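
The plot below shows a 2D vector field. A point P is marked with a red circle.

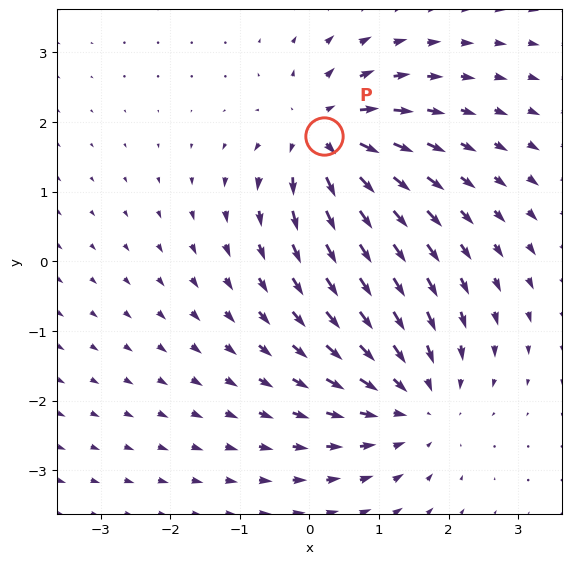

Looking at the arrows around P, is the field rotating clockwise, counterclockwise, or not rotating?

Near P at (0.2, 1.8) the arrows show no circulation. The curl there is ≈0.

not rotating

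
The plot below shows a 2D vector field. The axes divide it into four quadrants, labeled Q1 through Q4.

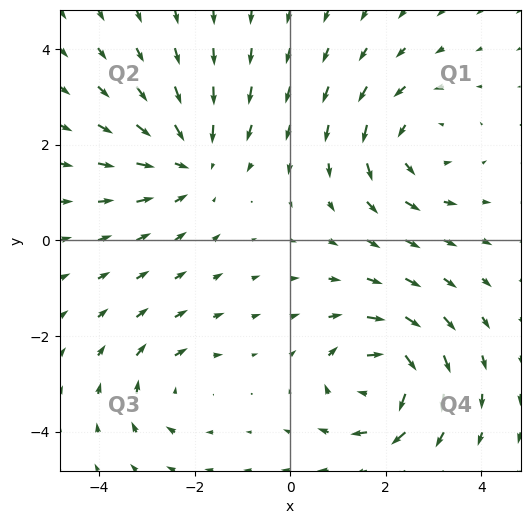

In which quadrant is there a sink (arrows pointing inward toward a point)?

Q2

The sink sits at approximately (-2.1, 1.6), which lies in quadrant Q2. The divergence there is about -4, negative as expected for a sink.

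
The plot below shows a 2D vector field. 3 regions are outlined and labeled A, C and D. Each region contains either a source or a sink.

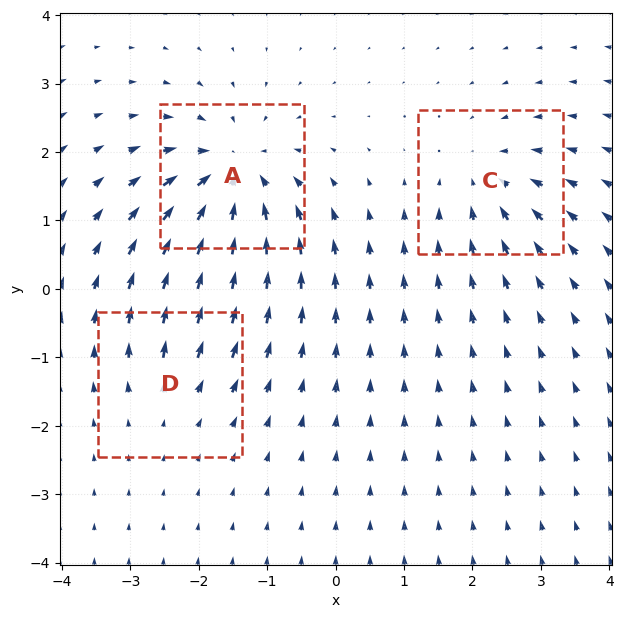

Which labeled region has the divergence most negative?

A

Divergence at each region's feature centre — A: about -6, C: about -4, D: about +2. Region A is most negative.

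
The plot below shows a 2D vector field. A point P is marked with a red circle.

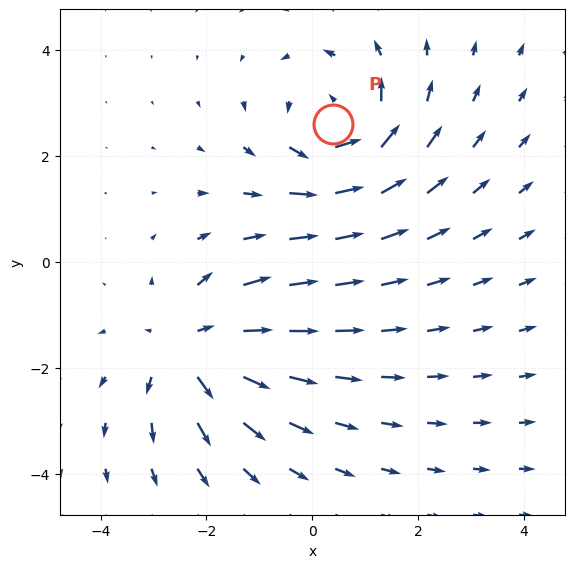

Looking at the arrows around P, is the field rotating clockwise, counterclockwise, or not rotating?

counterclockwise

Near P at (0.4, 2.6) the arrows circulate counterclockwise. The curl (z-component) there is about +5; positive curl means counterclockwise rotation.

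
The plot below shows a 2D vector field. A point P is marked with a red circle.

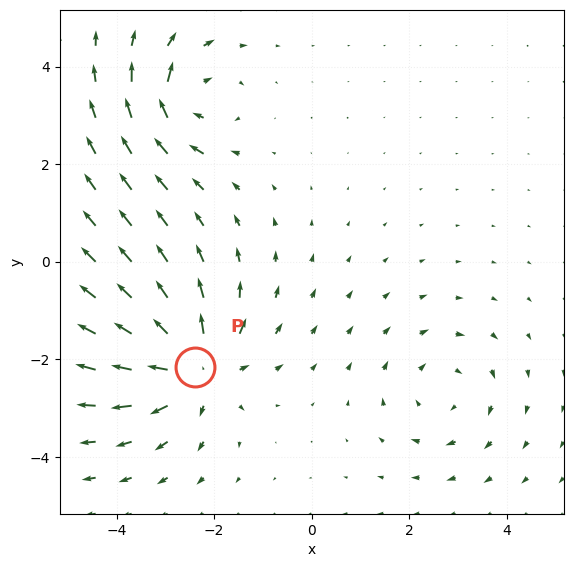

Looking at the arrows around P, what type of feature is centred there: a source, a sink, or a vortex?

source

At P (-2.4, -2.2) the arrows spread outward. Divergence about +4, curl ≈0 — positive divergence with near-zero curl is a source.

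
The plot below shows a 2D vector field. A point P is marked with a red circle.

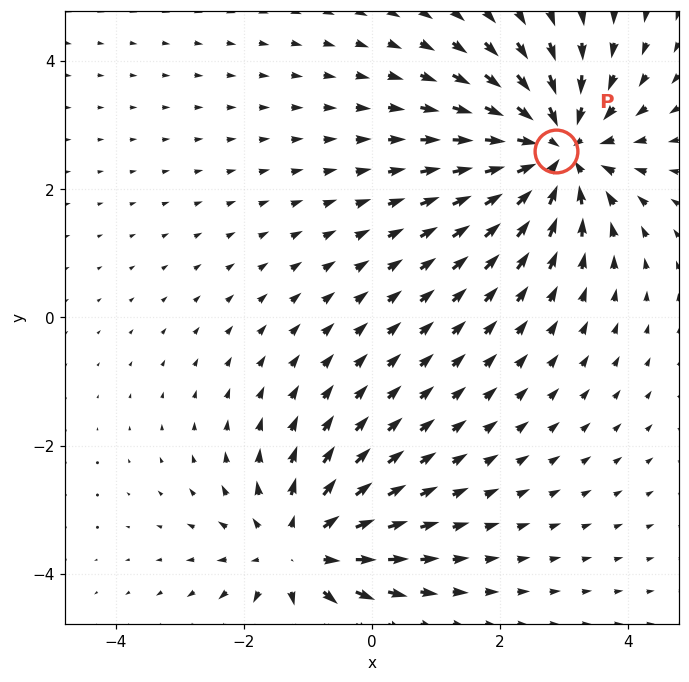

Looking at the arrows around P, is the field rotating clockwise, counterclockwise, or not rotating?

not rotating

Near P at (2.9, 2.6) the arrows show no circulation. The curl there is ≈0.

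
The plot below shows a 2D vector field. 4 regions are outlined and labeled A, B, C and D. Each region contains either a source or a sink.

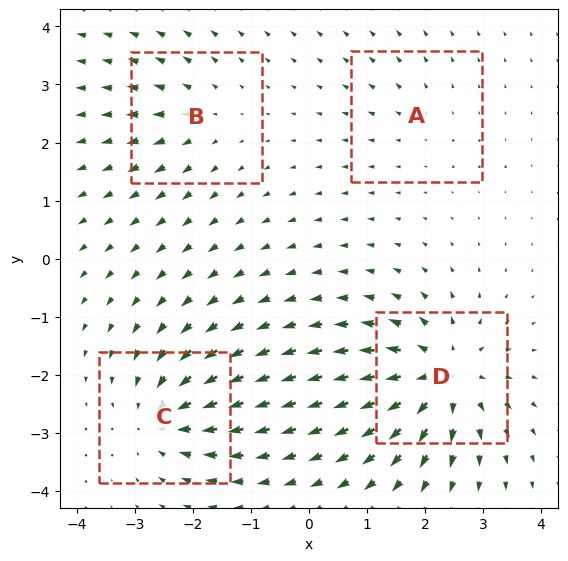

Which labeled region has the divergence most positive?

D

Divergence at each region's feature centre — A: about +2, B: about +4, C: about -6, D: about +8. Region D is most positive.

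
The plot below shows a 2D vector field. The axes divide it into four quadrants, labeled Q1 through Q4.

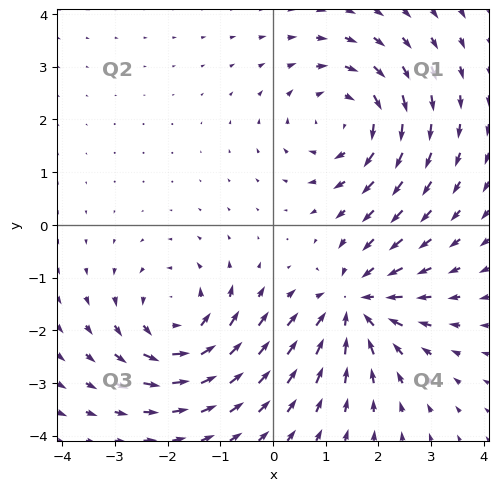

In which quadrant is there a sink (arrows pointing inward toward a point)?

Q4

The sink sits at approximately (1.5, -1.5), which lies in quadrant Q4. The divergence there is about -5, negative as expected for a sink.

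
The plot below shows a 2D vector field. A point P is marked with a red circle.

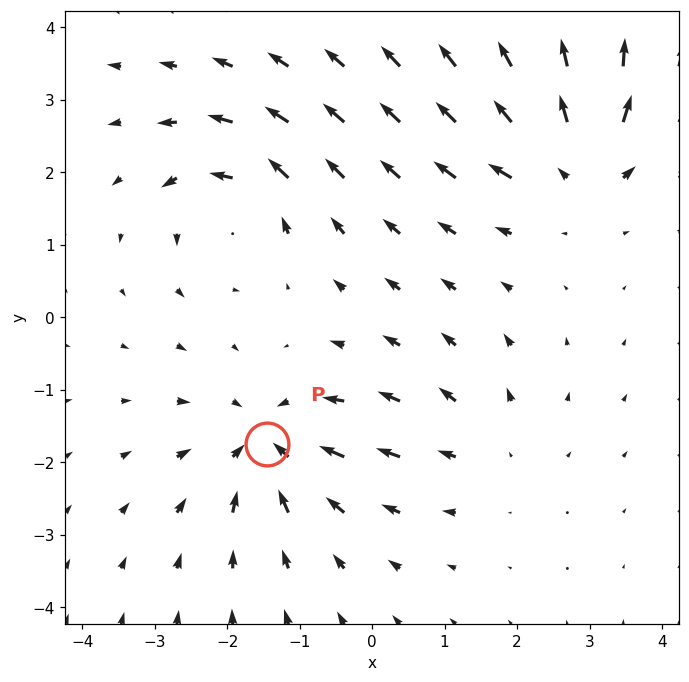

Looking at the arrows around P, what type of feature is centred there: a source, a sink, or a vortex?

sink

At P (-1.5, -1.7) the arrows converge inward. Divergence about -5, curl ≈0 — negative divergence with near-zero curl is a sink.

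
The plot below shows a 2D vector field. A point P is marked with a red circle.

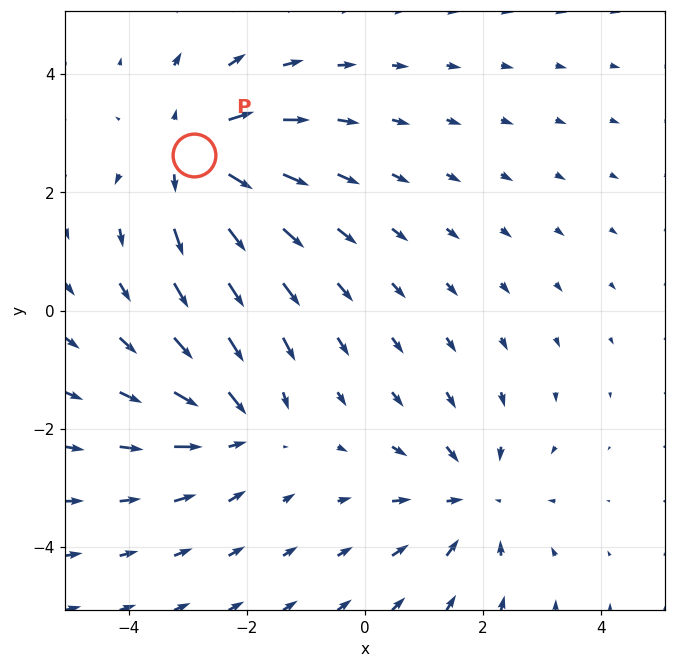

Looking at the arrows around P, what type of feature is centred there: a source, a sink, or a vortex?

At P (-2.9, 2.6) the arrows spread outward. Divergence about +4, curl ≈0 — positive divergence with near-zero curl is a source.

source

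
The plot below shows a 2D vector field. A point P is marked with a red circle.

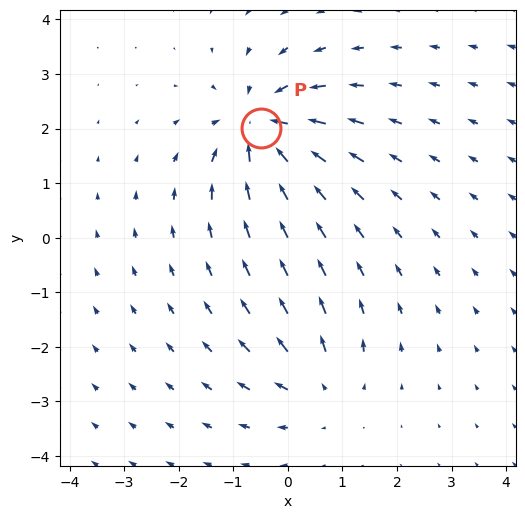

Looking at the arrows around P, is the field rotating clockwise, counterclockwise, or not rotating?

not rotating

Near P at (-0.5, 2.0) the arrows show no circulation. The curl there is ≈0.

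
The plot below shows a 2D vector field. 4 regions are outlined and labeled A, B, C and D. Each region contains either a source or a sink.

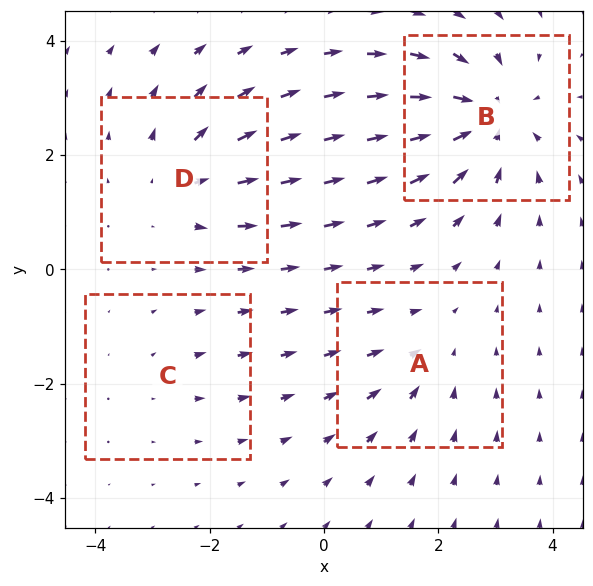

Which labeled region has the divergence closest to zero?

Divergence at each region's feature centre — A: about -3, B: about -6, C: about +2, D: about +4. Region C is closest to zero.

C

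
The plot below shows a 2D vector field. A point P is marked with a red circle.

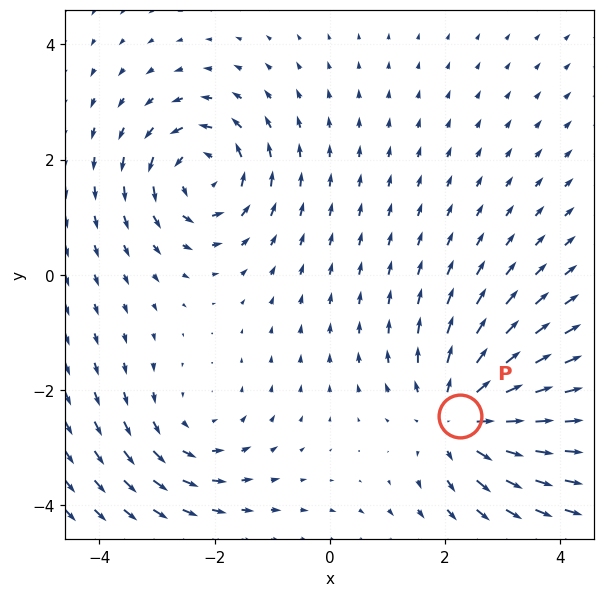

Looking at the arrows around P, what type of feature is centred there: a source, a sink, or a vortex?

source

At P (2.3, -2.5) the arrows spread outward. Divergence about +5, curl ≈0 — positive divergence with near-zero curl is a source.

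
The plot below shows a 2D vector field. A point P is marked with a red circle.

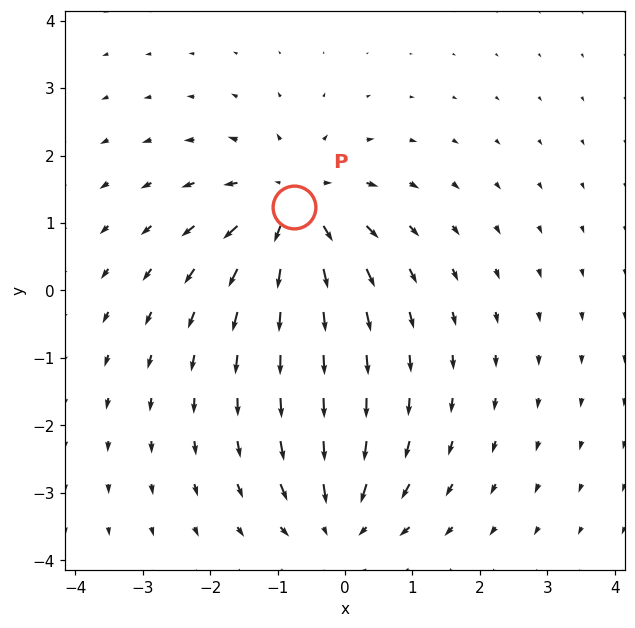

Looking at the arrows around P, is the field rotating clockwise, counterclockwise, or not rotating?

not rotating

Near P at (-0.8, 1.2) the arrows show no circulation. The curl there is ≈0.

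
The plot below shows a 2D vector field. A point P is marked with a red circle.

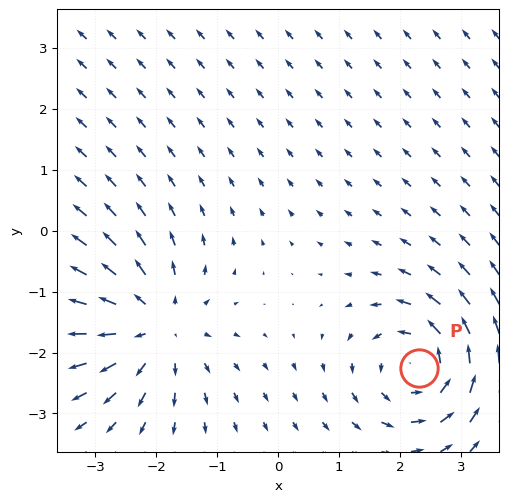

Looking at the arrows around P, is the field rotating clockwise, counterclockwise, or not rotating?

counterclockwise

Near P at (2.3, -2.3) the arrows circulate counterclockwise. The curl (z-component) there is about +5; positive curl means counterclockwise rotation.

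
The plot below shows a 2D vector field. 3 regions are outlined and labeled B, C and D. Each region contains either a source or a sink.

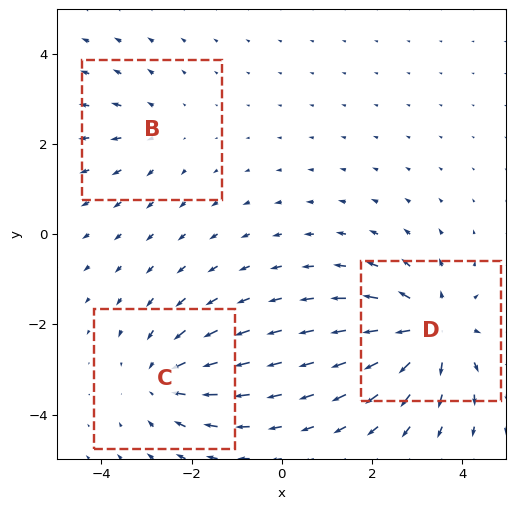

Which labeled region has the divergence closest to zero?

B

Divergence at each region's feature centre — B: about +2, C: about -3, D: about +4. Region B is closest to zero.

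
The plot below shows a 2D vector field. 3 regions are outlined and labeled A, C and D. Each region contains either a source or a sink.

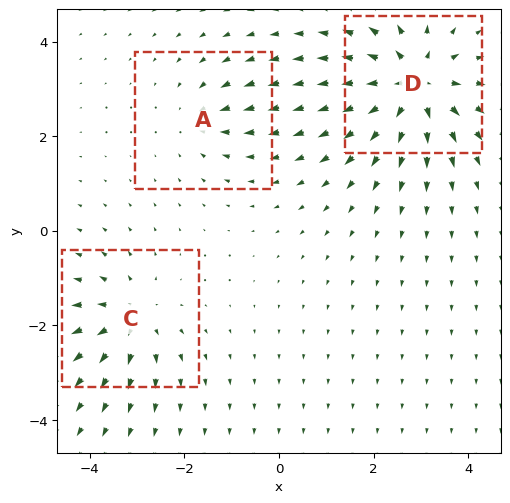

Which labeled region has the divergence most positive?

D

Divergence at each region's feature centre — A: about -2, C: about +3, D: about +5. Region D is most positive.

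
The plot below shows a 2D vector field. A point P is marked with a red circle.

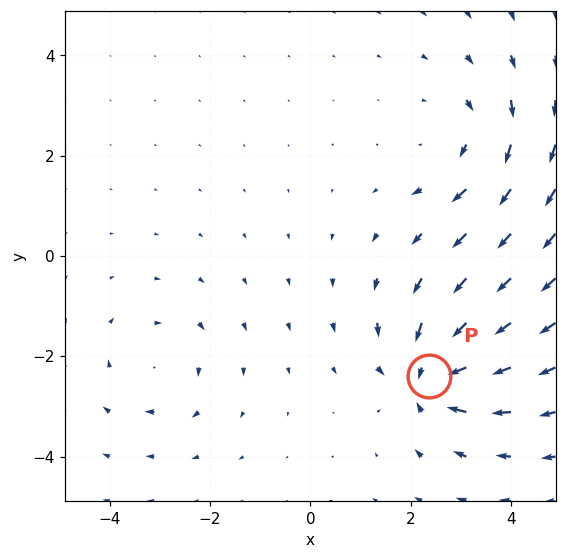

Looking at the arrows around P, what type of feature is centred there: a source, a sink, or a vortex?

sink

At P (2.4, -2.4) the arrows converge inward. Divergence about -6, curl ≈0 — negative divergence with near-zero curl is a sink.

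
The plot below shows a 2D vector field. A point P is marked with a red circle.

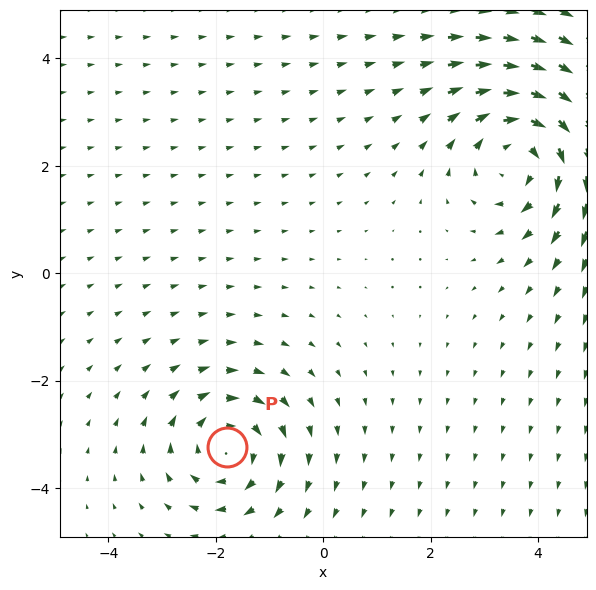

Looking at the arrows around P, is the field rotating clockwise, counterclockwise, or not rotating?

clockwise

Near P at (-1.8, -3.2) the arrows circulate clockwise. The curl (z-component) there is about -4; negative curl means clockwise rotation.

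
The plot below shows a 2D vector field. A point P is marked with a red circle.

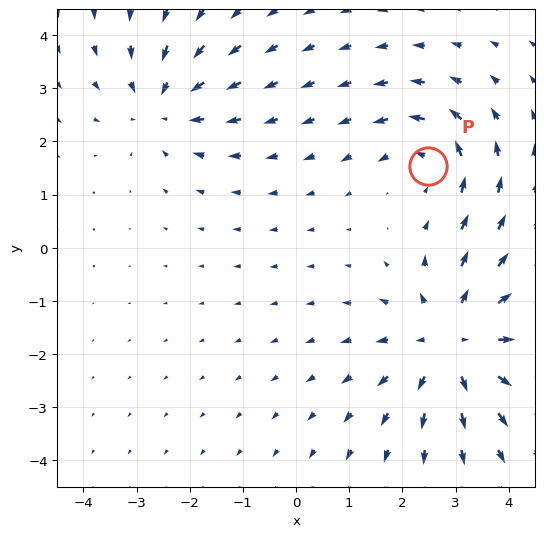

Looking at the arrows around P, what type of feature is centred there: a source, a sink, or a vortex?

vortex

At P (2.5, 1.5) the arrows circulate counterclockwise. Divergence ≈0, curl about +3 — near-zero divergence with nonzero curl is a vortex.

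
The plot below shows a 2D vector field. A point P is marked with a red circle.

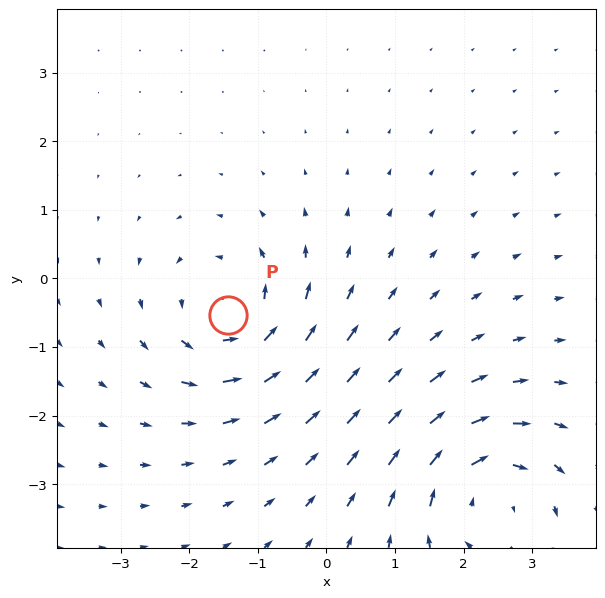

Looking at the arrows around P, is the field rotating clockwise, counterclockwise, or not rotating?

Near P at (-1.4, -0.5) the arrows circulate counterclockwise. The curl (z-component) there is about +5; positive curl means counterclockwise rotation.

counterclockwise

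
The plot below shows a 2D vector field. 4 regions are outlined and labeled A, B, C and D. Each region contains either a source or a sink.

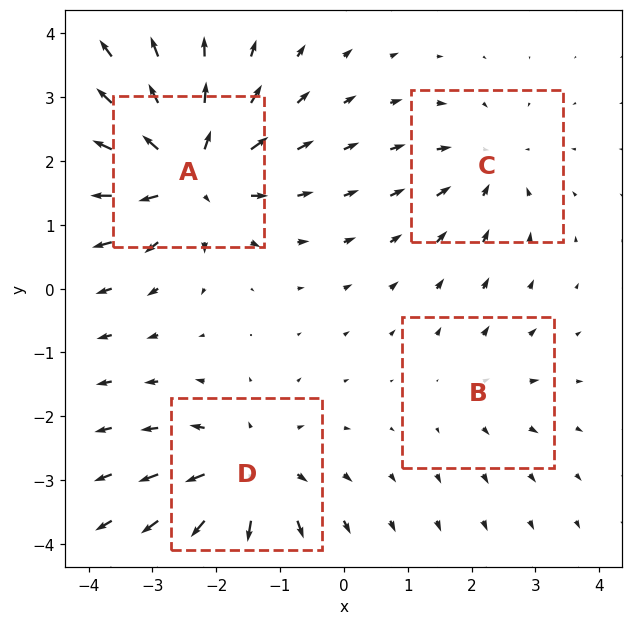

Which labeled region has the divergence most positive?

A

Divergence at each region's feature centre — A: about +7, B: about +2, C: about -4, D: about +5. Region A is most positive.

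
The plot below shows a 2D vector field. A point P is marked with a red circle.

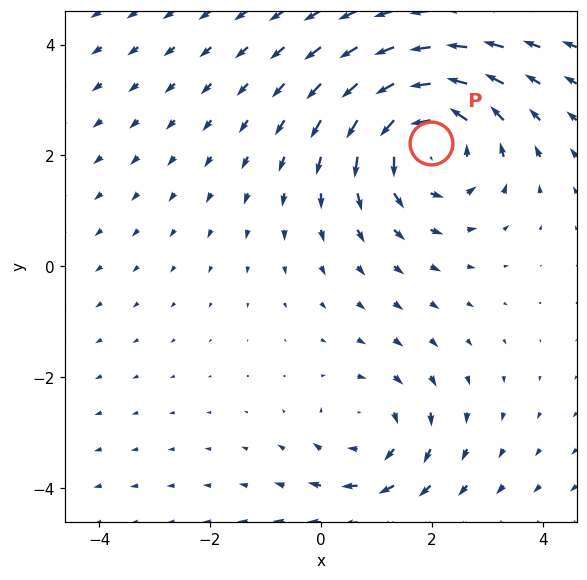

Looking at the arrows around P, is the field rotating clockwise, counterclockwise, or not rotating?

counterclockwise

Near P at (2.0, 2.2) the arrows circulate counterclockwise. The curl (z-component) there is about +4; positive curl means counterclockwise rotation.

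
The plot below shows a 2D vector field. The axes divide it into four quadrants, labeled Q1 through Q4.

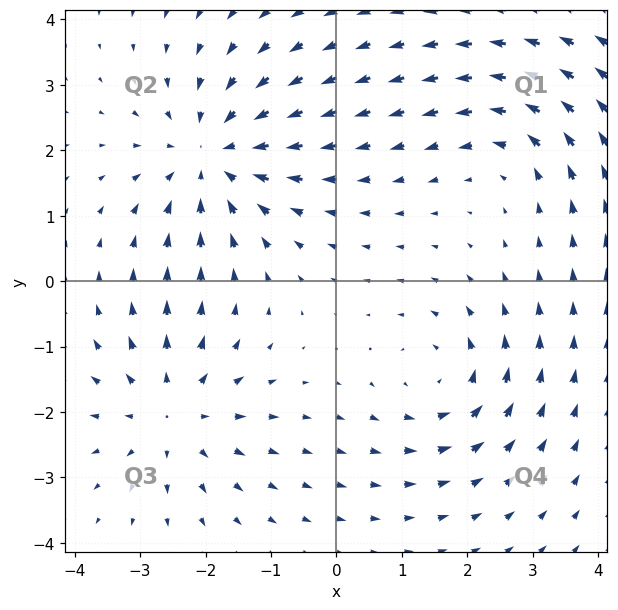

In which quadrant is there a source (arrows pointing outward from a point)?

The source sits at approximately (-2.5, -2.0), which lies in quadrant Q3. The divergence there is about +3, positive as expected for a source.

Q3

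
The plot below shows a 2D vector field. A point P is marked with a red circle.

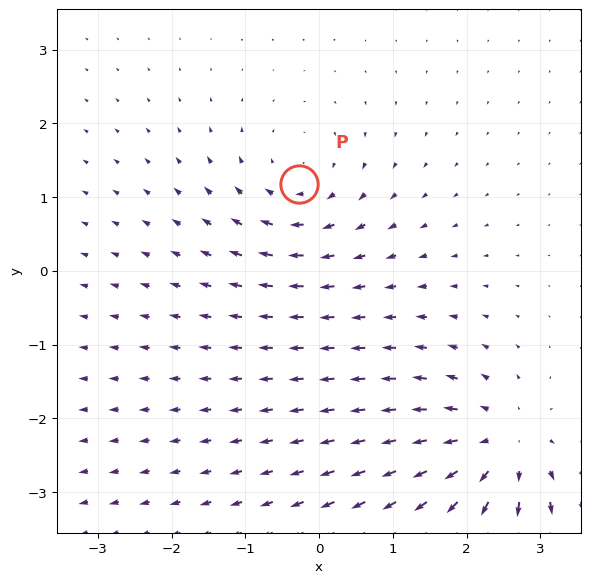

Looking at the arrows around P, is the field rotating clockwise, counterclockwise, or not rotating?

Near P at (-0.3, 1.2) the arrows circulate clockwise. The curl (z-component) there is about -3; negative curl means clockwise rotation.

clockwise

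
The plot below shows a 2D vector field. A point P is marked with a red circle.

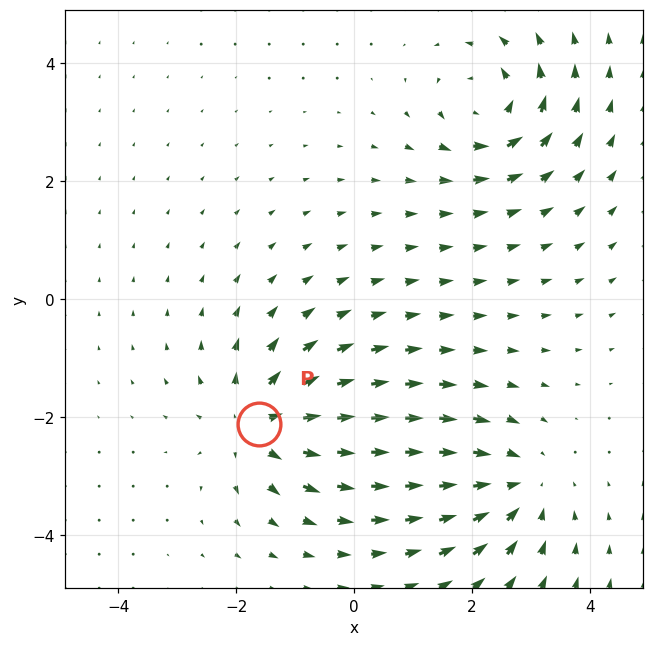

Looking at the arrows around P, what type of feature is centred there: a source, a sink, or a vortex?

At P (-1.6, -2.1) the arrows spread outward. Divergence about +4, curl ≈0 — positive divergence with near-zero curl is a source.

source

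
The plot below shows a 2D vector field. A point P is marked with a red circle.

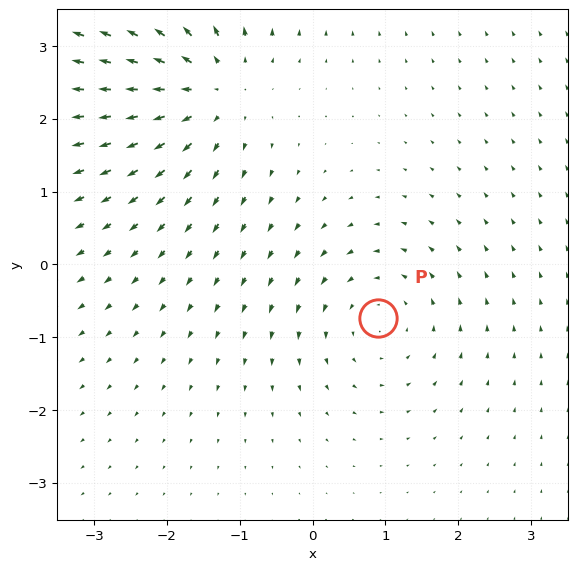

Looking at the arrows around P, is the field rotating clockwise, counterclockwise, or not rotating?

Near P at (0.9, -0.7) the arrows circulate counterclockwise. The curl (z-component) there is about +3; positive curl means counterclockwise rotation.

counterclockwise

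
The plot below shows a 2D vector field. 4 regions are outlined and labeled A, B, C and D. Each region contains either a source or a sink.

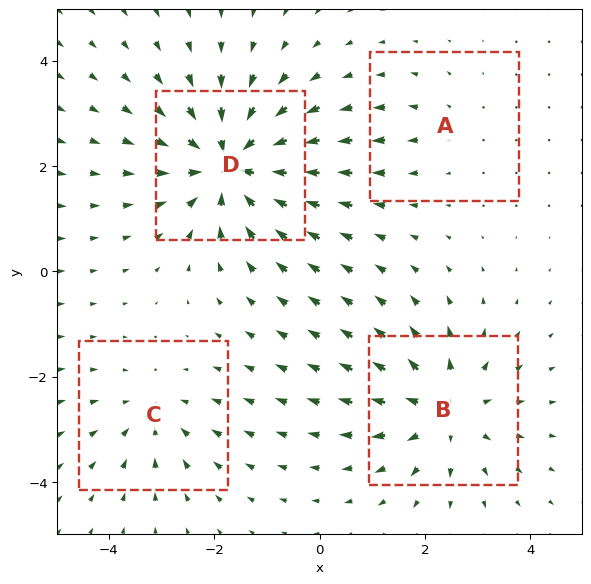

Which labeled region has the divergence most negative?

D

Divergence at each region's feature centre — A: about +2, B: about +5, C: about -3, D: about -7. Region D is most negative.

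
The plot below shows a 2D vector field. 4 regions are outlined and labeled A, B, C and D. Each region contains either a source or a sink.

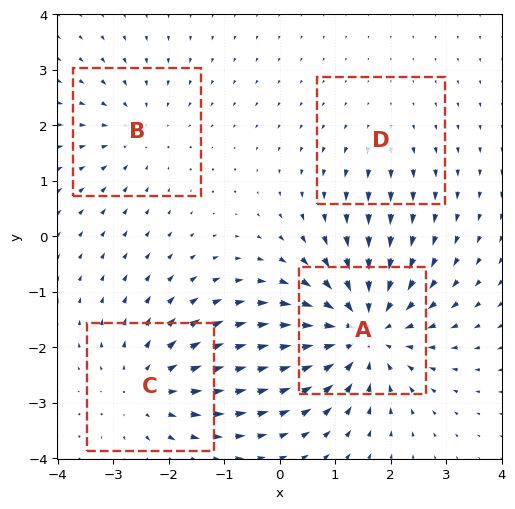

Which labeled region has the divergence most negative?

A

Divergence at each region's feature centre — A: about -7, B: about -3, C: about +4, D: about +2. Region A is most negative.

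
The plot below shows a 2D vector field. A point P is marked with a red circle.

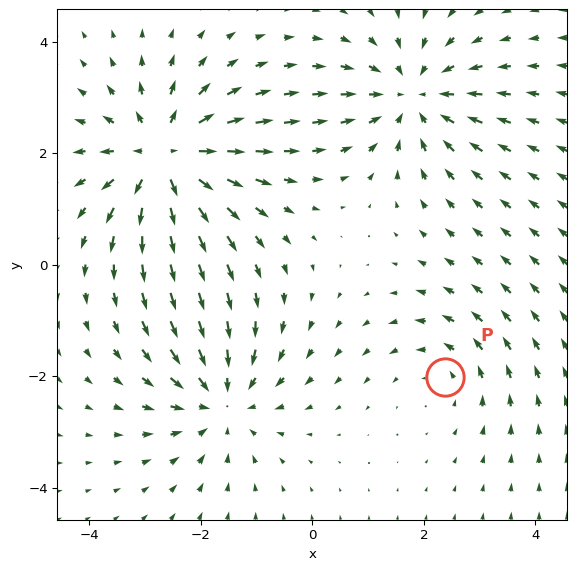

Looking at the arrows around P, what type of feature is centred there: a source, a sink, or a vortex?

At P (2.4, -2.0) the arrows circulate counterclockwise. Divergence ≈0, curl about +2 — near-zero divergence with nonzero curl is a vortex.

vortex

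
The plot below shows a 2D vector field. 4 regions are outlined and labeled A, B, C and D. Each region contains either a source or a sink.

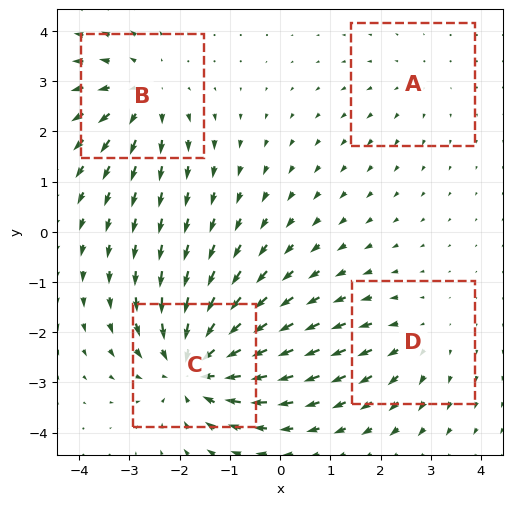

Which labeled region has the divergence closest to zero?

Divergence at each region's feature centre — A: about +2, B: about +4, C: about -7, D: about +3. Region A is closest to zero.

A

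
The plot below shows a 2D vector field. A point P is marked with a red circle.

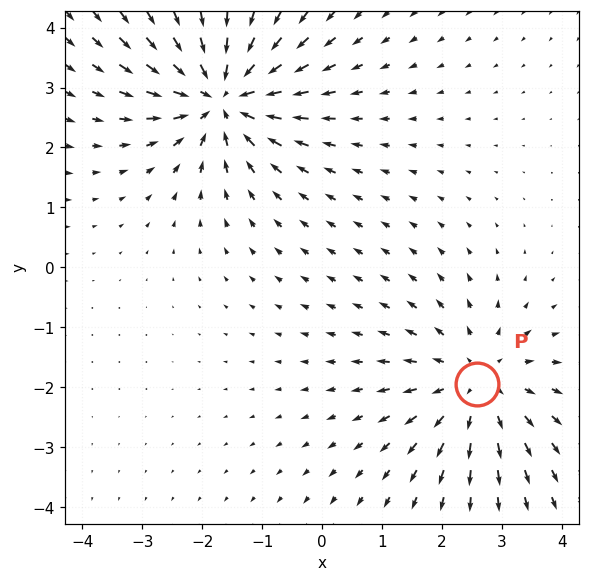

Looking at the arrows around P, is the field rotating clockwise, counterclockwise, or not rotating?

not rotating

Near P at (2.6, -1.9) the arrows show no circulation. The curl there is ≈0.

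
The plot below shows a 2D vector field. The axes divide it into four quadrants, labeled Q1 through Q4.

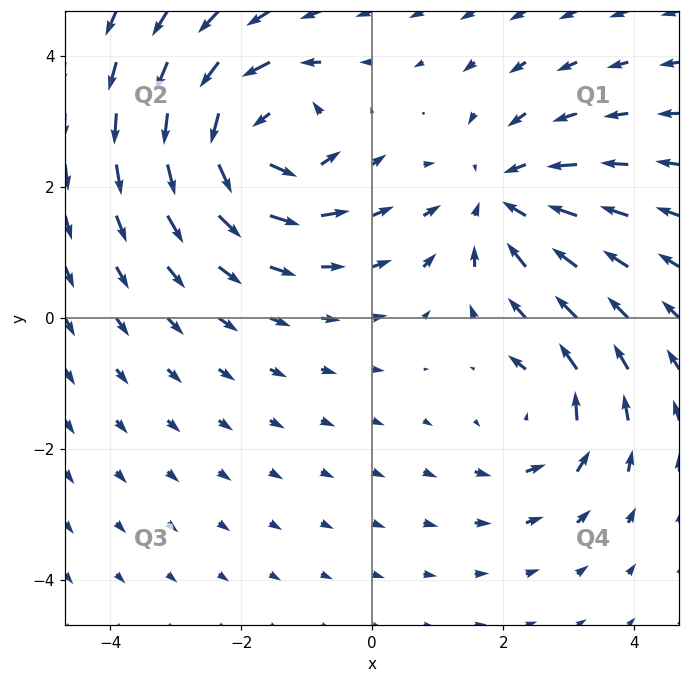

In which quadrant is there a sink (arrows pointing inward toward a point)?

The sink sits at approximately (1.9, 1.8), which lies in quadrant Q1. The divergence there is about -3, negative as expected for a sink.

Q1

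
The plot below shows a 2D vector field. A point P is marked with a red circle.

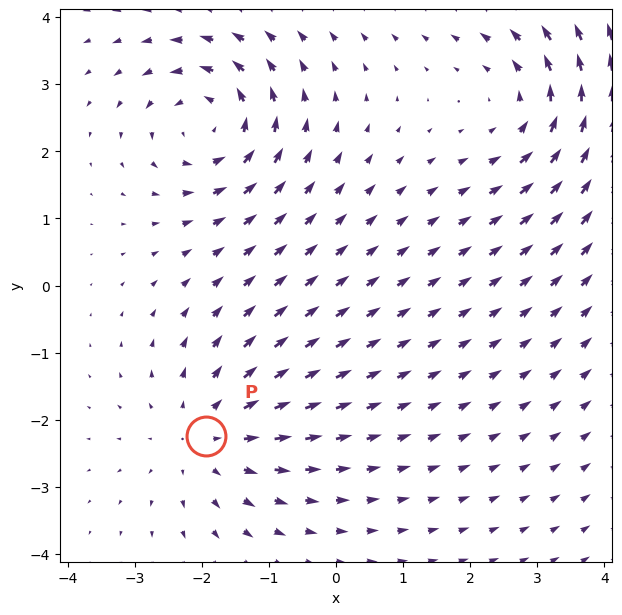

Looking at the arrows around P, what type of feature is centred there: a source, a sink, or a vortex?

At P (-1.9, -2.2) the arrows spread outward. Divergence about +2, curl ≈0 — positive divergence with near-zero curl is a source.

source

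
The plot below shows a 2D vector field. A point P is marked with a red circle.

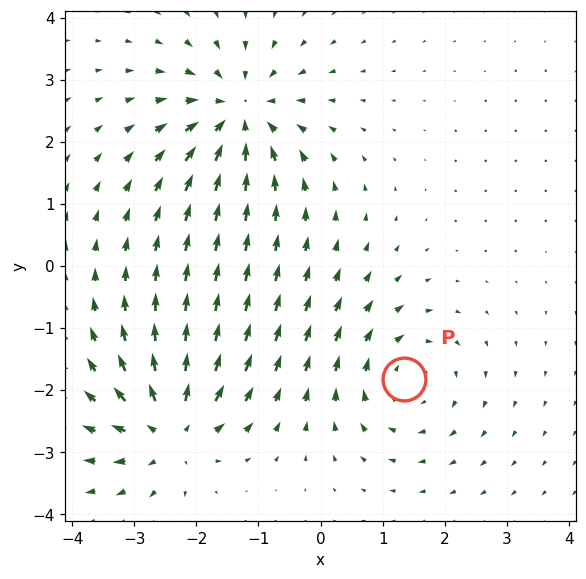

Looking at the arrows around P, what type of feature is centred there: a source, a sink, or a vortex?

At P (1.3, -1.8) the arrows circulate clockwise. Divergence ≈0, curl about -4 — near-zero divergence with nonzero curl is a vortex.

vortex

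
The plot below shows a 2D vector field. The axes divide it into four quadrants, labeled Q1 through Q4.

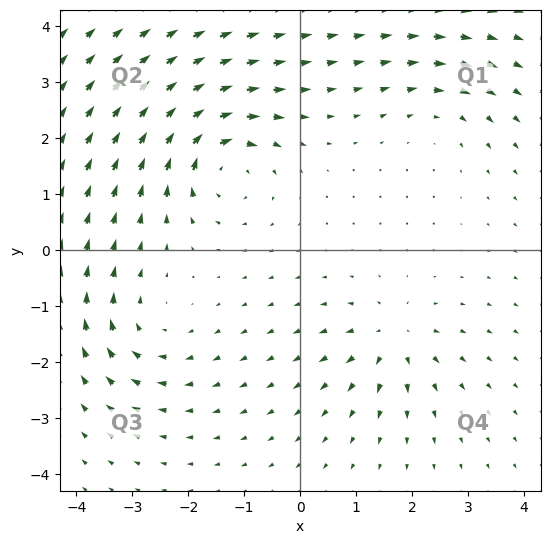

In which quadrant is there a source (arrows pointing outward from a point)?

The source sits at approximately (1.7, -1.6), which lies in quadrant Q4. The divergence there is about +5, positive as expected for a source.

Q4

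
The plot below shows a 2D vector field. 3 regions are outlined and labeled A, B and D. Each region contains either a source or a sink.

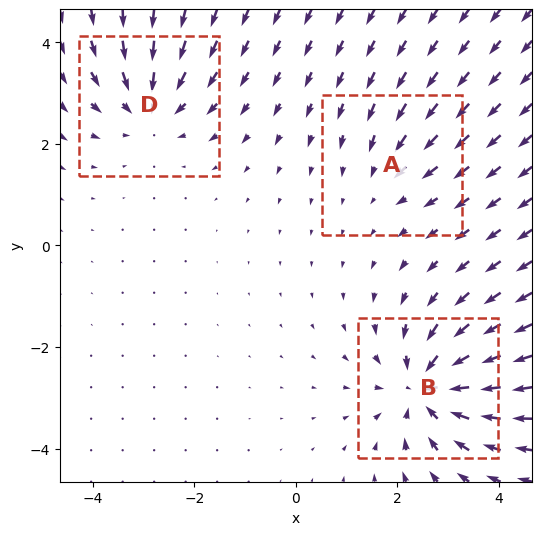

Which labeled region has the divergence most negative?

B

Divergence at each region's feature centre — A: about -2, B: about -5, D: about -4. Region B is most negative.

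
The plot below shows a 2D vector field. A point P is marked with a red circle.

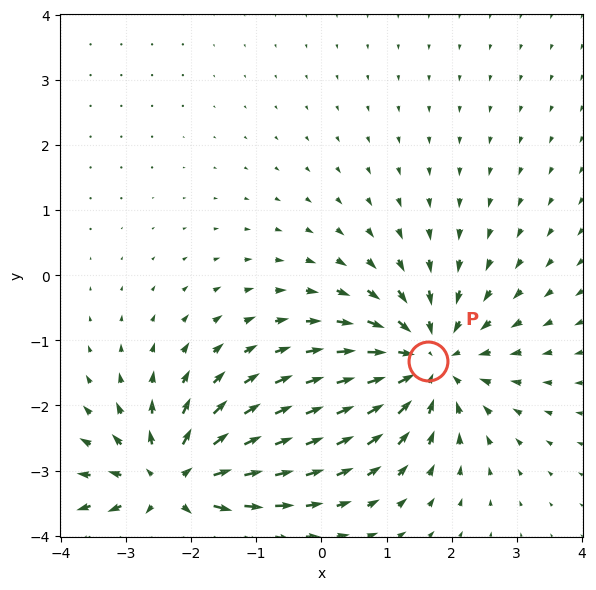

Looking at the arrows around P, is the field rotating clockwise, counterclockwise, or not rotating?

not rotating

Near P at (1.6, -1.3) the arrows show no circulation. The curl there is ≈0.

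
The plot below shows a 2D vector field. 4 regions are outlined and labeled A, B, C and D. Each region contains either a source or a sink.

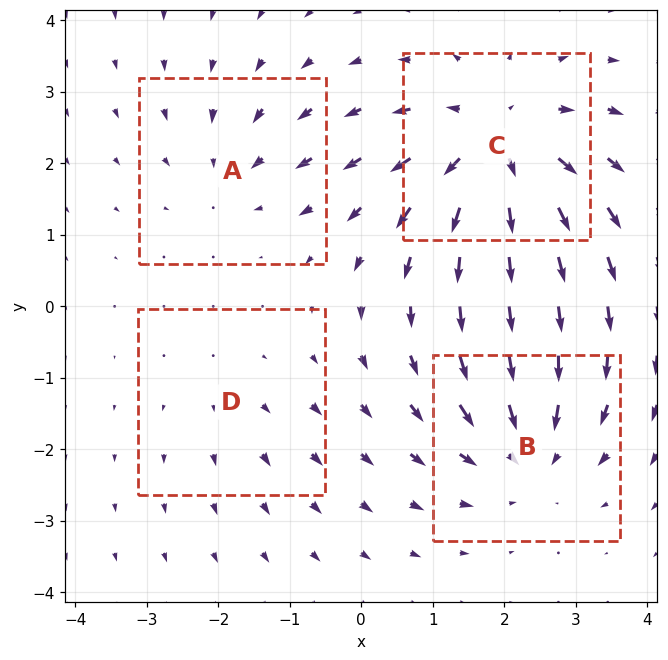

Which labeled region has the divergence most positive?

C

Divergence at each region's feature centre — A: about -3, B: about -4, C: about +6, D: about +2. Region C is most positive.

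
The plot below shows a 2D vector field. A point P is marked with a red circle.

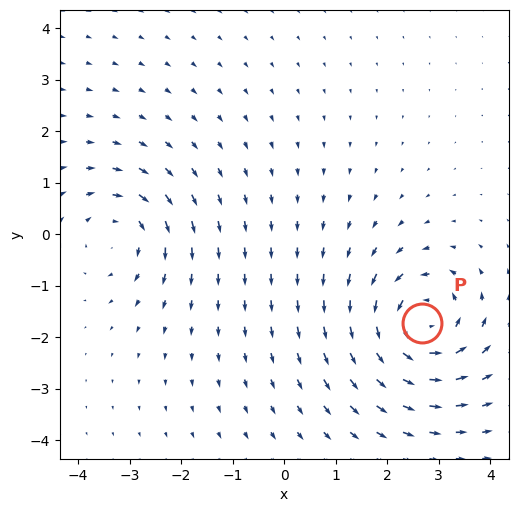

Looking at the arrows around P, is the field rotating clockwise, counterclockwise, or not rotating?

counterclockwise

Near P at (2.7, -1.7) the arrows circulate counterclockwise. The curl (z-component) there is about +5; positive curl means counterclockwise rotation.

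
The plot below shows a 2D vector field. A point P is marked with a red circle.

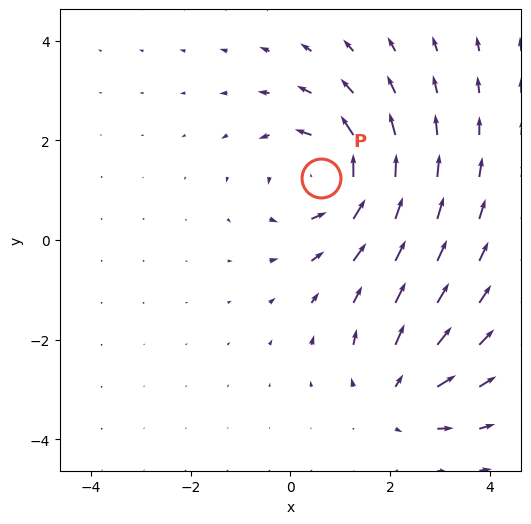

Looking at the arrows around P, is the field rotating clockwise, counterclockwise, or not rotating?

Near P at (0.6, 1.2) the arrows circulate counterclockwise. The curl (z-component) there is about +4; positive curl means counterclockwise rotation.

counterclockwise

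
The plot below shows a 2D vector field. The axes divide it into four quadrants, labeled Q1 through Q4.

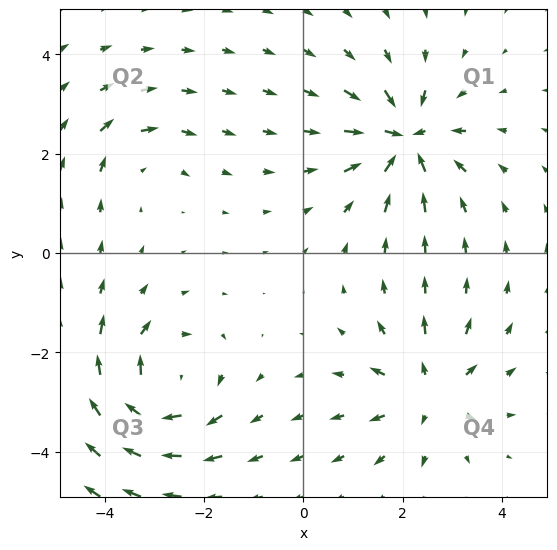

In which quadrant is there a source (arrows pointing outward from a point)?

The source sits at approximately (2.5, -2.8), which lies in quadrant Q4. The divergence there is about +4, positive as expected for a source.

Q4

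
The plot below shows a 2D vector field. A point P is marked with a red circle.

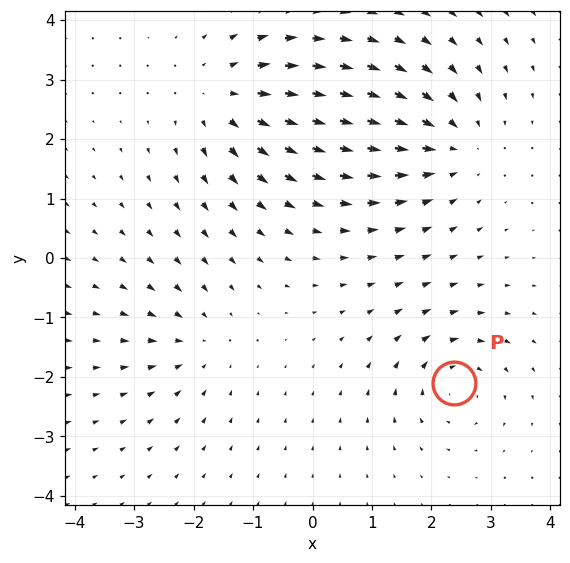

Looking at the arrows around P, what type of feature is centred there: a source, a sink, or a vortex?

vortex

At P (2.4, -2.1) the arrows circulate clockwise. Divergence ≈0, curl about -5 — near-zero divergence with nonzero curl is a vortex.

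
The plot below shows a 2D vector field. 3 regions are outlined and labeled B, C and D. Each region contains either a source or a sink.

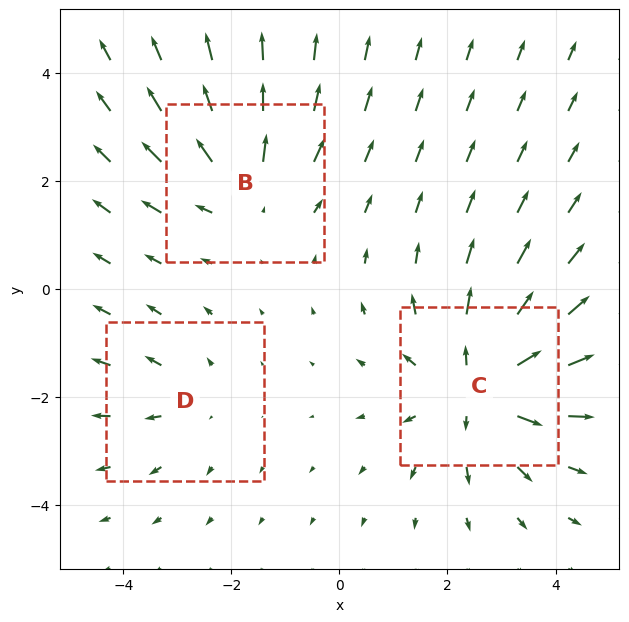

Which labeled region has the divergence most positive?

Divergence at each region's feature centre — B: about +3, C: about +4, D: about +2. Region C is most positive.

C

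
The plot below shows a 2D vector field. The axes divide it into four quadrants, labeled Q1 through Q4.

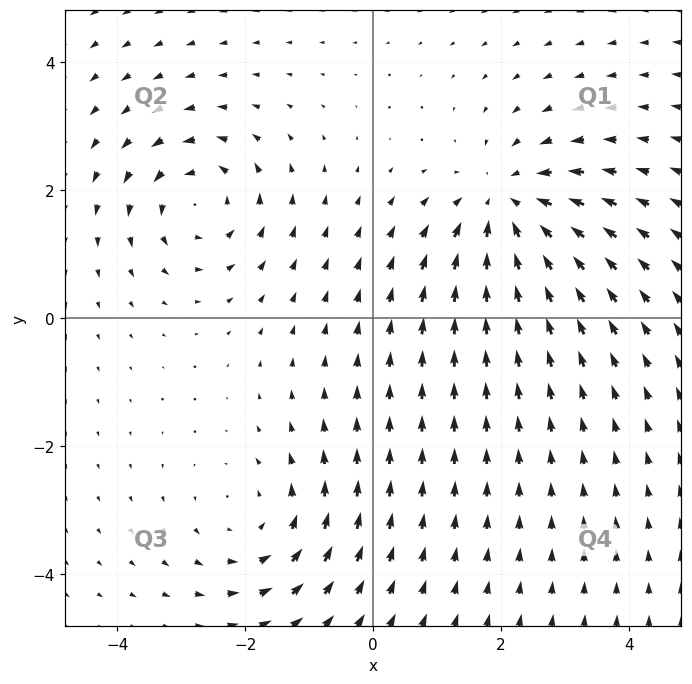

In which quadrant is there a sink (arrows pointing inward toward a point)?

The sink sits at approximately (2.1, 1.8), which lies in quadrant Q1. The divergence there is about -5, negative as expected for a sink.

Q1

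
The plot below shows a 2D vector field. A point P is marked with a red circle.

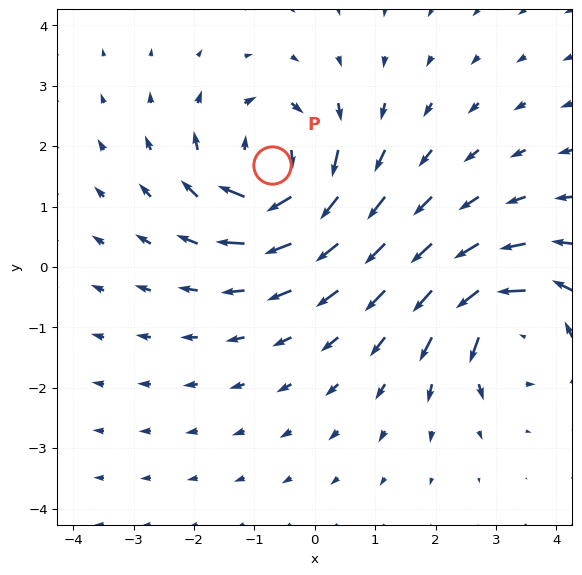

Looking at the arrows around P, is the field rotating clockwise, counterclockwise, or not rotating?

Near P at (-0.7, 1.7) the arrows circulate clockwise. The curl (z-component) there is about -4; negative curl means clockwise rotation.

clockwise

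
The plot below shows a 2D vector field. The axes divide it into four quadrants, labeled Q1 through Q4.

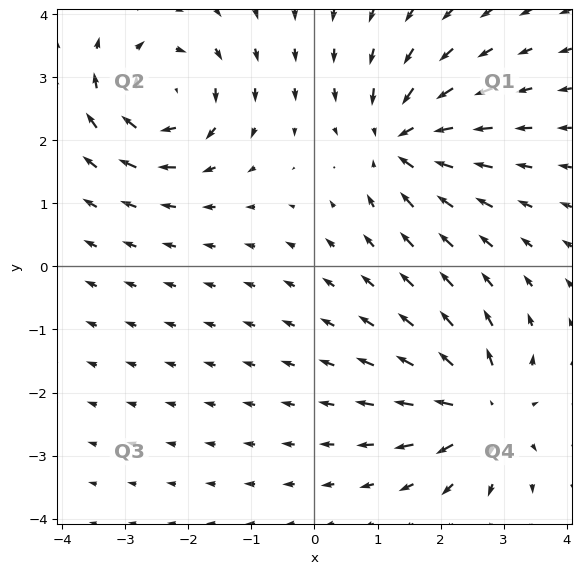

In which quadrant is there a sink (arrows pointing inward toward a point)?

The sink sits at approximately (1.4, 2.0), which lies in quadrant Q1. The divergence there is about -5, negative as expected for a sink.

Q1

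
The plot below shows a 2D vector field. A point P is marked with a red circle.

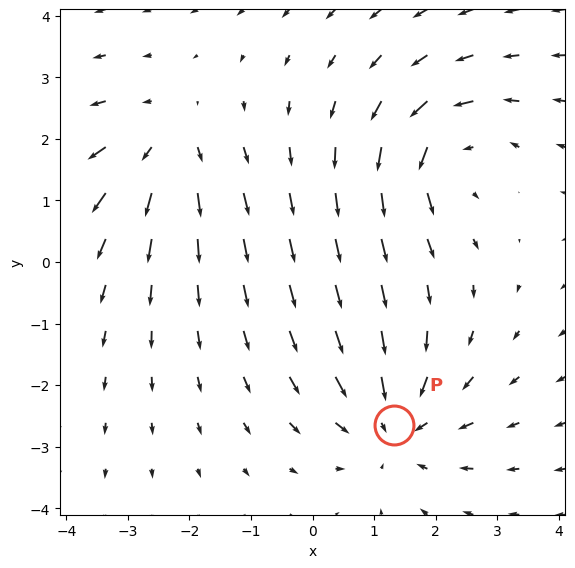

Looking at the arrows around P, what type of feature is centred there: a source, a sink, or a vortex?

sink

At P (1.3, -2.7) the arrows converge inward. Divergence about -4, curl ≈0 — negative divergence with near-zero curl is a sink.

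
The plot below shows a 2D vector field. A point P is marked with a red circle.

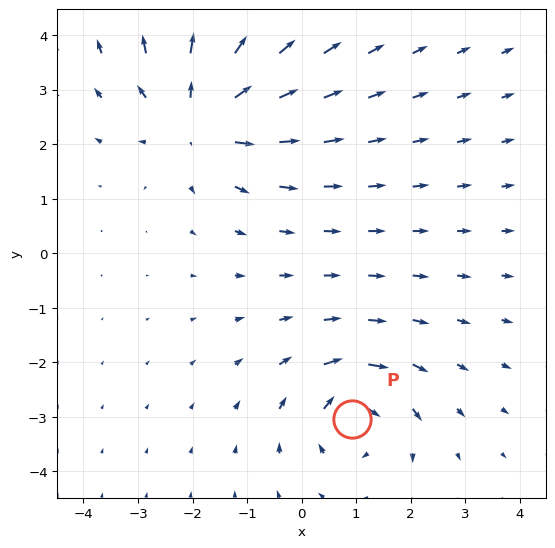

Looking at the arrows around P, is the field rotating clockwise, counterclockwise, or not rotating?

Near P at (0.9, -3.0) the arrows circulate clockwise. The curl (z-component) there is about -5; negative curl means clockwise rotation.

clockwise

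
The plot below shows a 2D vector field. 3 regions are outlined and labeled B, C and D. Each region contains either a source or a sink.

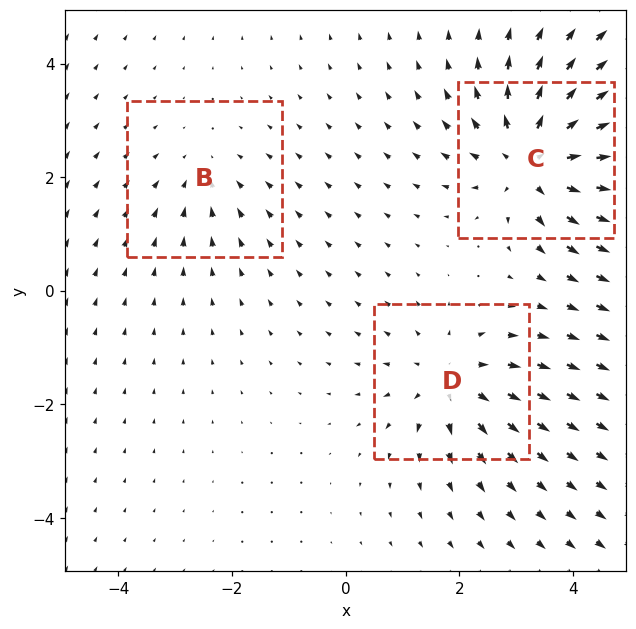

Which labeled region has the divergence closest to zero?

Divergence at each region's feature centre — B: about -2, C: about +5, D: about +3. Region B is closest to zero.

B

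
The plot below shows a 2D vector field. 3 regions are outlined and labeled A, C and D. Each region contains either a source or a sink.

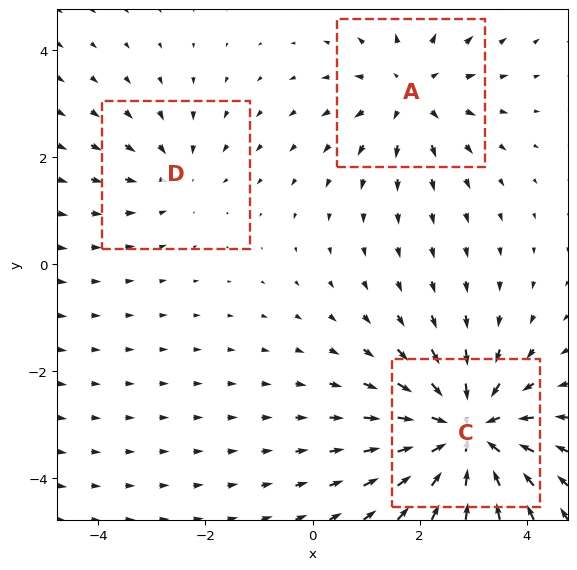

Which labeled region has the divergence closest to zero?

D

Divergence at each region's feature centre — A: about +3, C: about -5, D: about -2. Region D is closest to zero.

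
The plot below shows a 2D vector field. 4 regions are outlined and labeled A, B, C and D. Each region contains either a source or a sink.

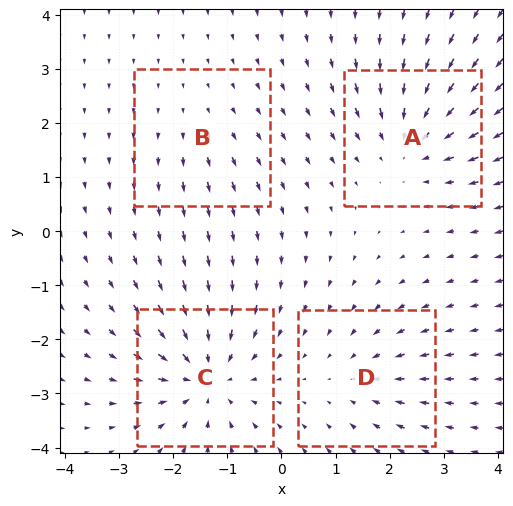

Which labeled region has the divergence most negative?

Divergence at each region's feature centre — A: about -5, B: about +2, C: about -7, D: about -3. Region C is most negative.

C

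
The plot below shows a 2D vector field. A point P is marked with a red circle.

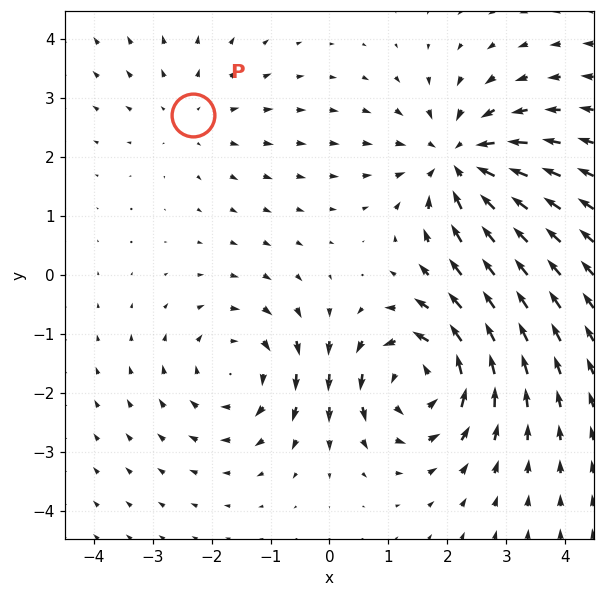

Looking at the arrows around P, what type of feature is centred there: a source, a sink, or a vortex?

source

At P (-2.3, 2.7) the arrows spread outward. Divergence about +2, curl ≈0 — positive divergence with near-zero curl is a source.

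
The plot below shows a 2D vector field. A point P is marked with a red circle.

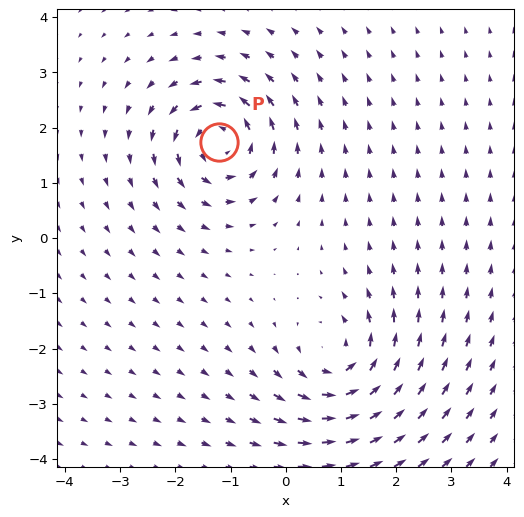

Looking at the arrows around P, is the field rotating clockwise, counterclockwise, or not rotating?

counterclockwise

Near P at (-1.2, 1.7) the arrows circulate counterclockwise. The curl (z-component) there is about +7; positive curl means counterclockwise rotation.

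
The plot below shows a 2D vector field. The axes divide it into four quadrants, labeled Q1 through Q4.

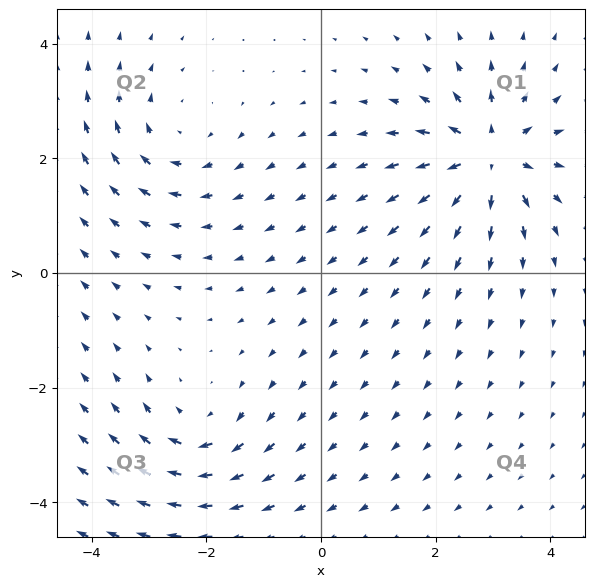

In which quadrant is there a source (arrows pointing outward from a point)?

The source sits at approximately (2.9, 2.0), which lies in quadrant Q1. The divergence there is about +6, positive as expected for a source.

Q1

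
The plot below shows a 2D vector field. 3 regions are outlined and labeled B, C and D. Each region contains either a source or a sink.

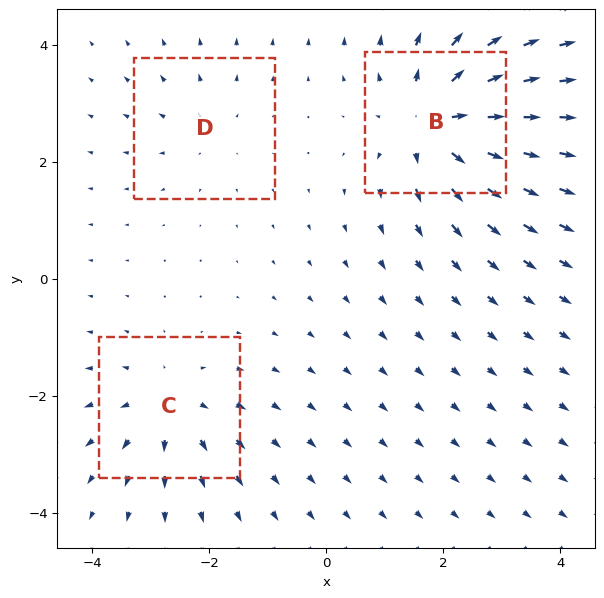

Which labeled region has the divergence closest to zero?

Divergence at each region's feature centre — B: about +5, C: about +3, D: about +2. Region D is closest to zero.

D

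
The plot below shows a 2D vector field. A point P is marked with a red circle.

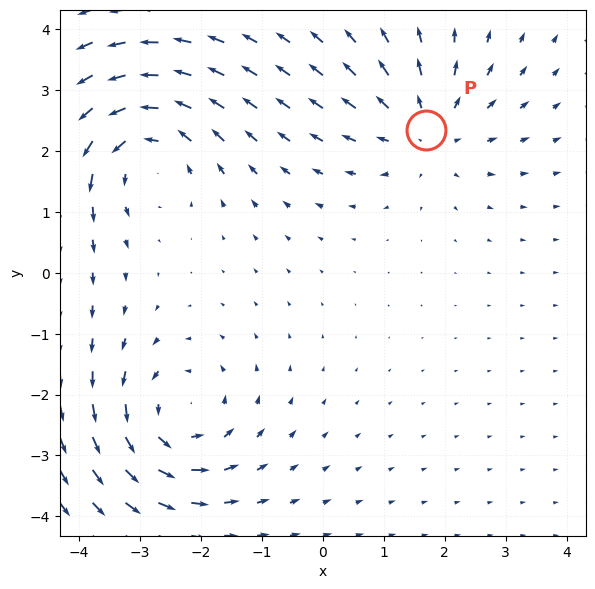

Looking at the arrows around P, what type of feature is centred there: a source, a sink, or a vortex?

At P (1.7, 2.3) the arrows spread outward. Divergence about +4, curl ≈0 — positive divergence with near-zero curl is a source.

source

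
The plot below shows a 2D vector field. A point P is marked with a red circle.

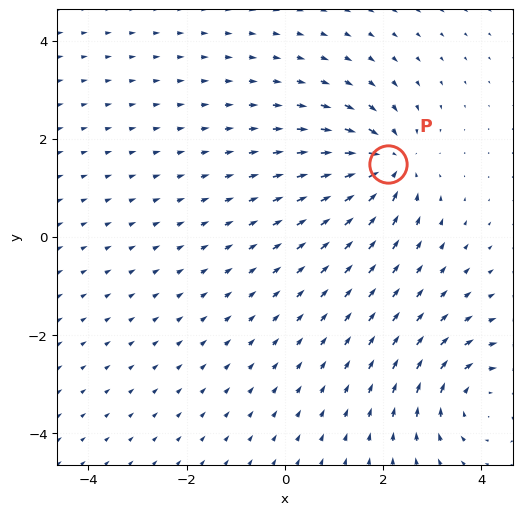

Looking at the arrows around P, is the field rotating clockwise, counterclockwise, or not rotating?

not rotating

Near P at (2.1, 1.5) the arrows show no circulation. The curl there is ≈0.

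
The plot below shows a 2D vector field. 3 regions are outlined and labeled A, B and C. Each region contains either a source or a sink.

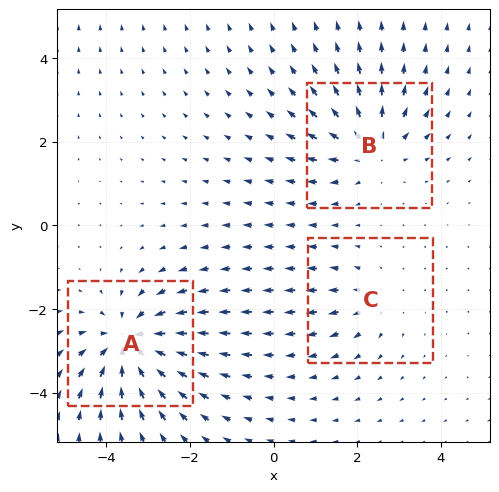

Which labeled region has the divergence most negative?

Divergence at each region's feature centre — A: about -5, B: about +4, C: about +2. Region A is most negative.

A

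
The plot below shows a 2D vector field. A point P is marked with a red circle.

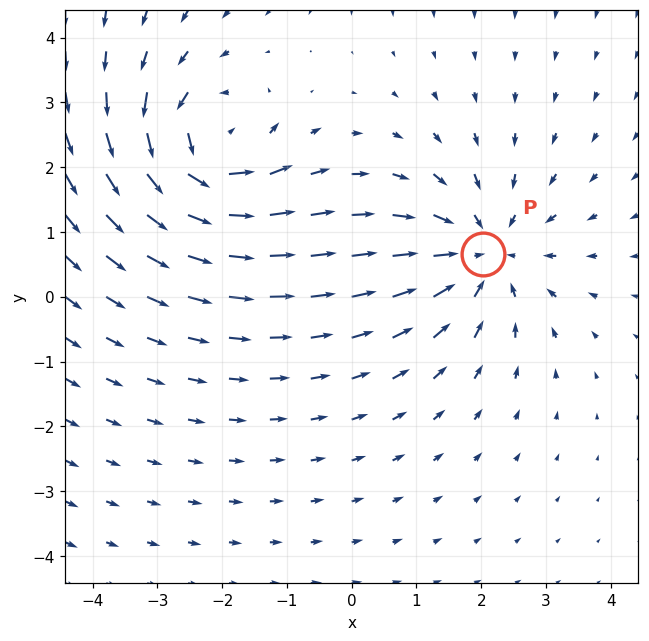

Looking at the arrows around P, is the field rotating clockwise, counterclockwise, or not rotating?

Near P at (2.0, 0.7) the arrows show no circulation. The curl there is ≈0.

not rotating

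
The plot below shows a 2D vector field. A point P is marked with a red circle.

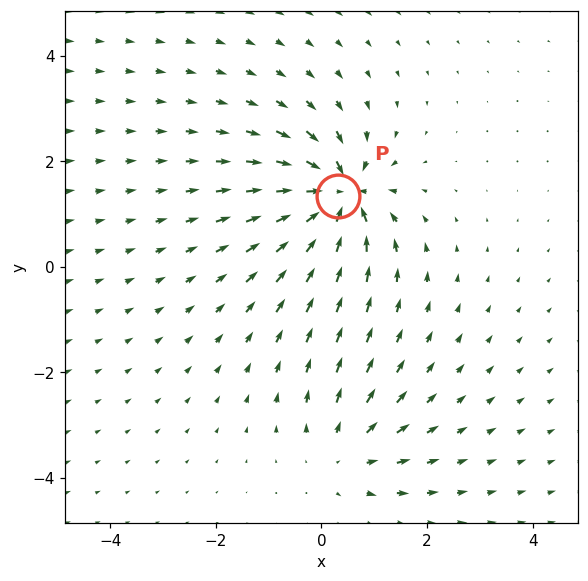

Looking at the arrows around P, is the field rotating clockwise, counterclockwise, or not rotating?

not rotating

Near P at (0.3, 1.3) the arrows show no circulation. The curl there is ≈0.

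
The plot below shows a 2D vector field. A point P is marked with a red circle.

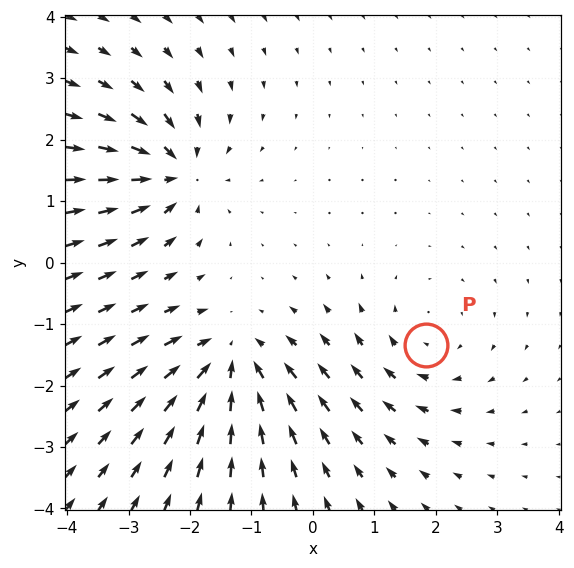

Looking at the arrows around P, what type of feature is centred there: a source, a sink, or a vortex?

vortex

At P (1.8, -1.3) the arrows circulate clockwise. Divergence ≈0, curl about -3 — near-zero divergence with nonzero curl is a vortex.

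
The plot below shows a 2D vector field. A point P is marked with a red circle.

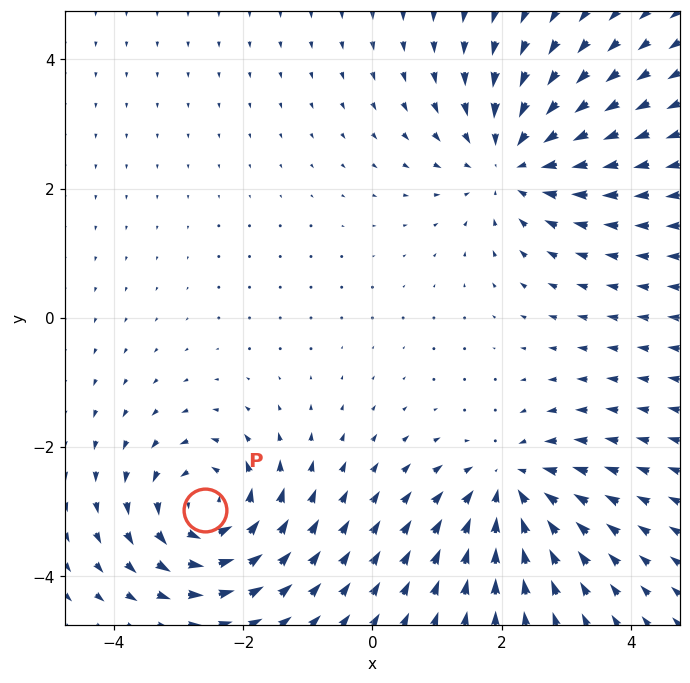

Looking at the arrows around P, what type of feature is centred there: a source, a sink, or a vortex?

At P (-2.6, -3.0) the arrows circulate counterclockwise. Divergence ≈0, curl about +5 — near-zero divergence with nonzero curl is a vortex.

vortex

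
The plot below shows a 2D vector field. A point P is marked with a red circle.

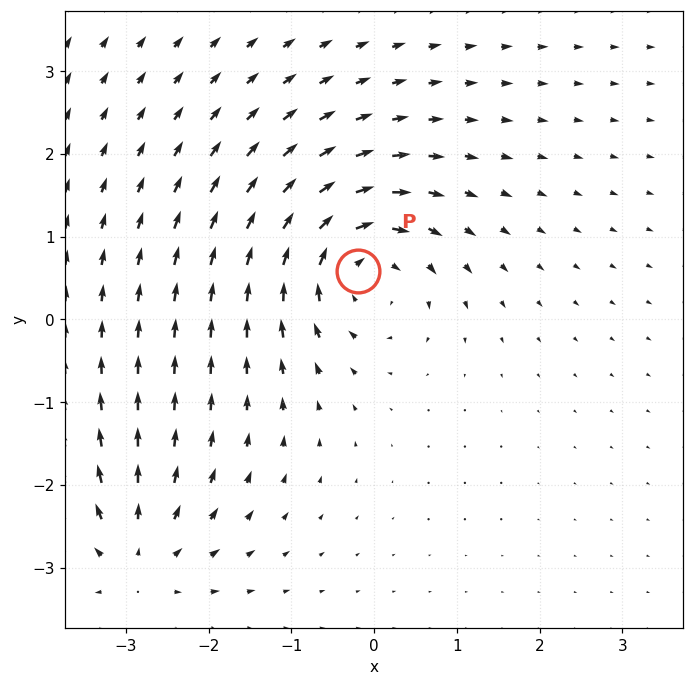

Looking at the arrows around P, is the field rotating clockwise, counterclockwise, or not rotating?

clockwise

Near P at (-0.2, 0.6) the arrows circulate clockwise. The curl (z-component) there is about -6; negative curl means clockwise rotation.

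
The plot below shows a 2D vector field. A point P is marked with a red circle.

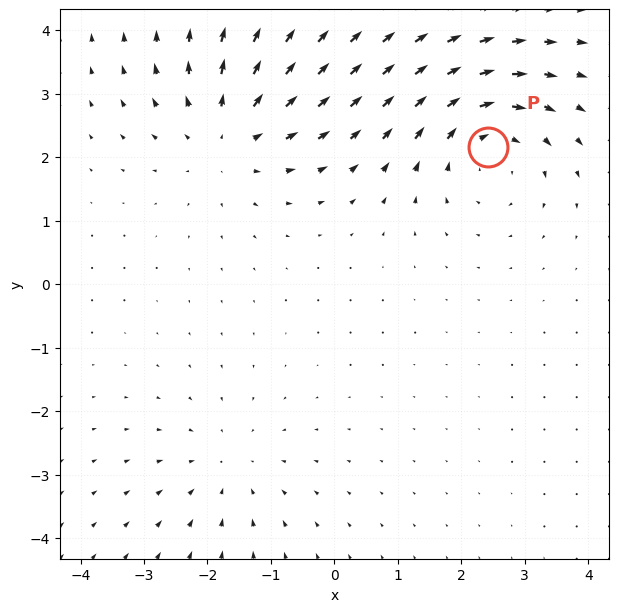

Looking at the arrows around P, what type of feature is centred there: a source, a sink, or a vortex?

vortex

At P (2.4, 2.2) the arrows circulate clockwise. Divergence ≈0, curl about -5 — near-zero divergence with nonzero curl is a vortex.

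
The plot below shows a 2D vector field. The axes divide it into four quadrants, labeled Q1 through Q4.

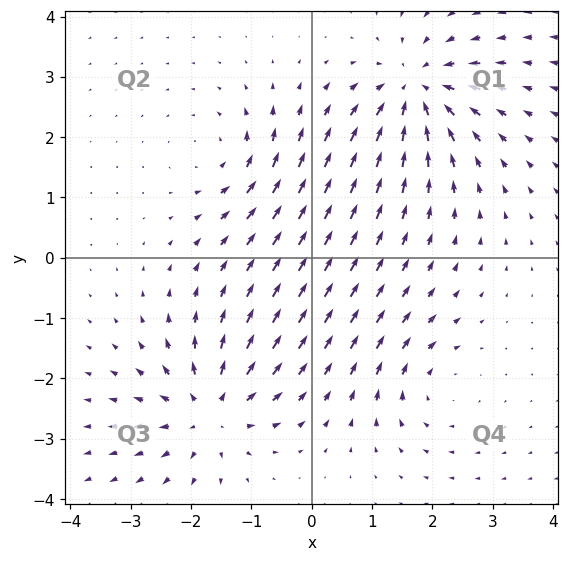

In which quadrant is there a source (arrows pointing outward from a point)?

The source sits at approximately (-1.7, -2.5), which lies in quadrant Q3. The divergence there is about +6, positive as expected for a source.

Q3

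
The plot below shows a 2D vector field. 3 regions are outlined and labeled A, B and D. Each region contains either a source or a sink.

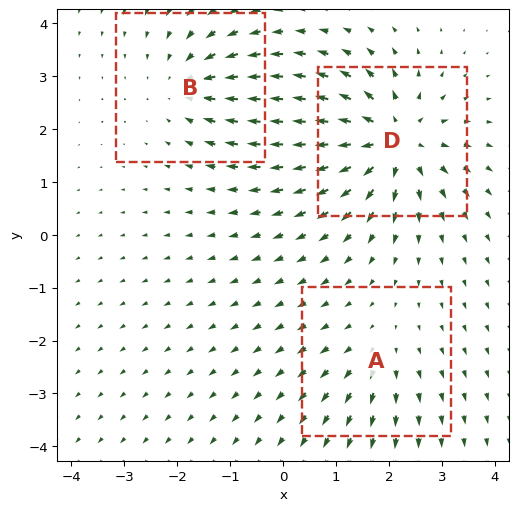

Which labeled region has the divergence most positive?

Divergence at each region's feature centre — A: about +2, B: about -3, D: about +5. Region D is most positive.

D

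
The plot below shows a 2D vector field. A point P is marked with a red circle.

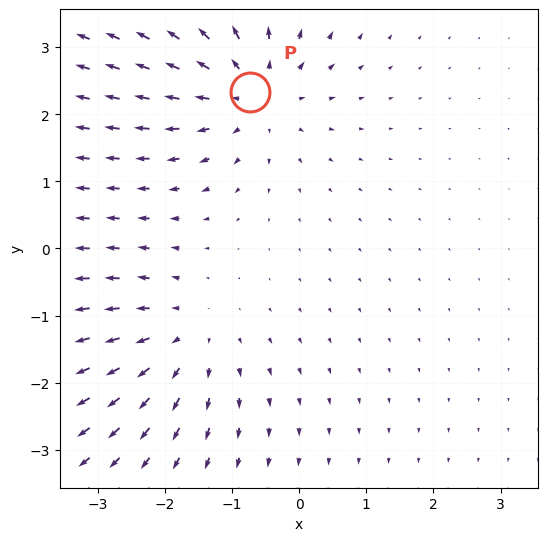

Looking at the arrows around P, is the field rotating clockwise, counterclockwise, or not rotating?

not rotating

Near P at (-0.7, 2.3) the arrows show no circulation. The curl there is ≈0.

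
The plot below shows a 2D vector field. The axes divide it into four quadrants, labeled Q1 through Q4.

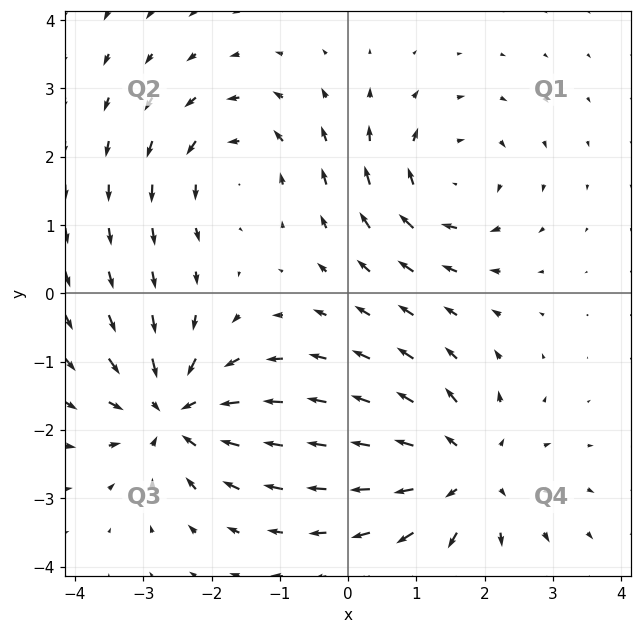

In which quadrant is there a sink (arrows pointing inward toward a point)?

Q3

The sink sits at approximately (-2.6, -1.8), which lies in quadrant Q3. The divergence there is about -5, negative as expected for a sink.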